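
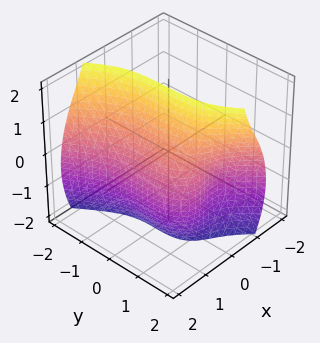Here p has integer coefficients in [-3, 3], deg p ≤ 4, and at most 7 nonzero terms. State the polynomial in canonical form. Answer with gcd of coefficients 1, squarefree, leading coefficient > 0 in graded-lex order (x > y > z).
3*x^3 + 2*x*z^2 + y^3 + 3*x*z - 2

deg p = 3. A generic line meets the surface in up to 3 points.
Against the integer gridlines: the surface avoids every integer z-axis point in the box.
The integer polynomial consistent with all of this is the stated p.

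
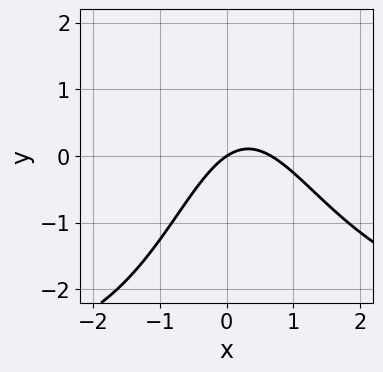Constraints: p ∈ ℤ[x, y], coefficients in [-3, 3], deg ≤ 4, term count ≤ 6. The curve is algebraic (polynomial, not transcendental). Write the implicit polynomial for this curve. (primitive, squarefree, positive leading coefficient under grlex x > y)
First, the degree is 3 — no degree-2 curve has this shape.
Then, from the visible intercepts: it meets the x-axis at x = 0 (among the integer gridlines); it crosses the y-axis at the gridline y = 0.
Finally, assembling these constraints gives the stated polynomial.

x^2*y + 3*x^2 - 2*x + 3*y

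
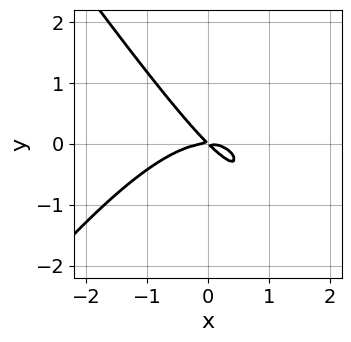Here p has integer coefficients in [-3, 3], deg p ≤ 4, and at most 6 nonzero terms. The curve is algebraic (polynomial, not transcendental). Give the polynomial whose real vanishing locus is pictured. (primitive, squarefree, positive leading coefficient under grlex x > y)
2*x^3 - x*y^2 + 3*x*y + 3*y^2

The degree is 3 — no degree-2 curve has this shape.
Against the integer gridlines: one x-axis crossing is at x = 0; it meets the y-axis at y = 0 (among the integer gridlines).
Together with the visible shape, these determine p as stated.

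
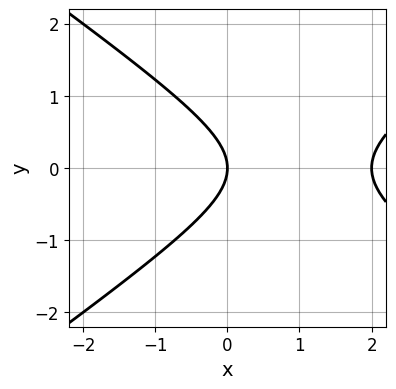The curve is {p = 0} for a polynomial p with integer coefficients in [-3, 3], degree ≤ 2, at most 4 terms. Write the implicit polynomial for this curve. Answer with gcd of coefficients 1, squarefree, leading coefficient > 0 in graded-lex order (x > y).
The degree is 2 — a generic line meets the curve in up to 2 points.
Symmetries: it's symmetric under y → −y, forcing even powers of y.
Observable constraints: one y-axis crossing is at y = 0; the x-axis gridline crossings are at x ∈ {0, 2}.
Putting this together gives p.

x^2 - 2*y^2 - 2*x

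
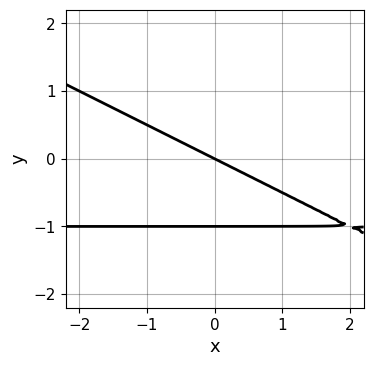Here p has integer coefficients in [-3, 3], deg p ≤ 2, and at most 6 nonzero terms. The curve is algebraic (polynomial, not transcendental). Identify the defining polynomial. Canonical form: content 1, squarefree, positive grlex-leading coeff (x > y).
x*y + 2*y^2 + x + 2*y

First, deg p = 2. The shape is more complex than any degree-1 curve.
Then, against the integer gridlines: among the integer gridlines, it crosses the y-axis at y ∈ {-1, 0}; it crosses the x-axis at the gridline x = 0.
Finally, matching integer coefficients to the picture gives p.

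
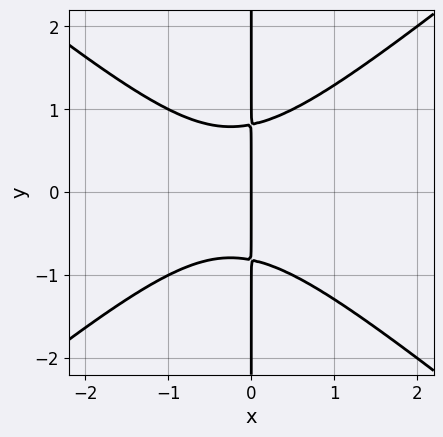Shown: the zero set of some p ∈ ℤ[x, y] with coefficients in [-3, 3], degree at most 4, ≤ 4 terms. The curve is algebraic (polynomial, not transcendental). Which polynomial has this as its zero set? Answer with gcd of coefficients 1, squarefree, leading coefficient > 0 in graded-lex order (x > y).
2*x^3 - 3*x*y^2 + x^2 + 2*x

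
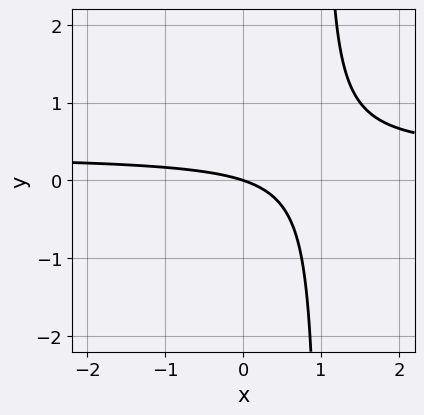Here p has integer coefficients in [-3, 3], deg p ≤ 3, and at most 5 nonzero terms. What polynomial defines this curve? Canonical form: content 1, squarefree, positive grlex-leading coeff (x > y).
3*x*y - x - 3*y

1. The degree is 2 — the shape is more complex than any degree-1 curve.
2. Against the integer gridlines: one x-axis crossing is at x = 0; it meets the y-axis at y = 0 (among the integer gridlines).
3. These observations pin down the coefficients.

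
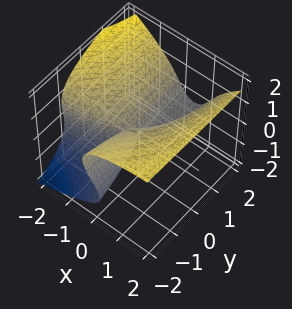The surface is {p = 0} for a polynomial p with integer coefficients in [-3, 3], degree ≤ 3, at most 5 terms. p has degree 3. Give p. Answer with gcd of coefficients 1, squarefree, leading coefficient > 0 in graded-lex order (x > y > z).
2*x^2*y - 3*z^3 + 3*x^2 - 3*x*y - 2*y*z

(a) The degree is 3 — a generic line meets the surface in up to 3 points.
(b) From the visible intercepts: one z-axis crossing is at z = 0; every point of the y-axis in the box is on the surface; one x-axis crossing is at x = 0.
(c) Together with the visible shape, these determine p as stated.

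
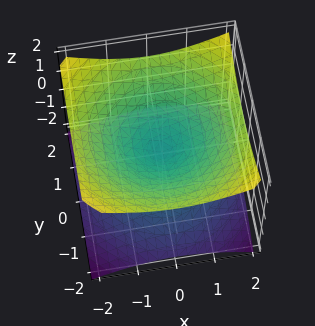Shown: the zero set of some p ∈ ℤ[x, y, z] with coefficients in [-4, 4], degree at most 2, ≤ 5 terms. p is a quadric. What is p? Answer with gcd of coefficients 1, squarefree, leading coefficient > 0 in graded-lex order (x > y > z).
x^2 + y^2 - 2*z^2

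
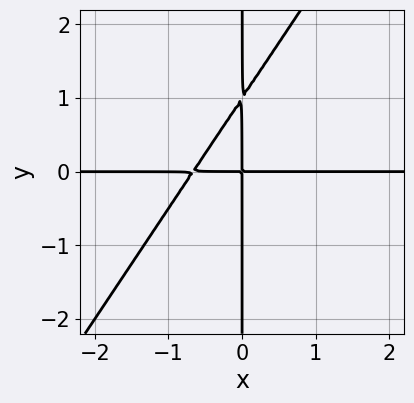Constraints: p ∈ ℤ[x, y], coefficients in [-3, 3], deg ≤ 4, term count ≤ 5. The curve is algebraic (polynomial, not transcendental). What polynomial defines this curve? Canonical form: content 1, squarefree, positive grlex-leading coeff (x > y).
3*x^2*y - 2*x*y^2 + 2*x*y

(a) deg p = 3. A generic line meets the curve in up to 3 points.
(b) Against the integer gridlines: every point of the y-axis in the box is on the curve; every point of the x-axis in the box is on the curve.
(c) Assembling these constraints gives the stated polynomial.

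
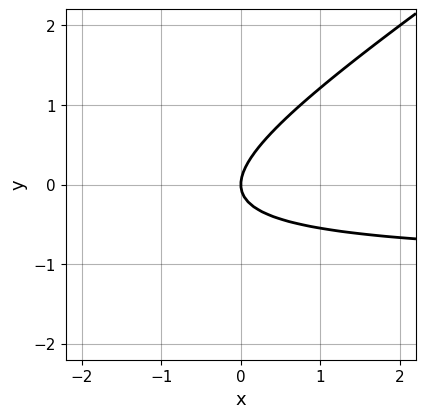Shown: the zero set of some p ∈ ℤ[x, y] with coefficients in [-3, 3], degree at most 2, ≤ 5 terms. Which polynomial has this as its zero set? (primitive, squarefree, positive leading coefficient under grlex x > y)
(a) Degree: the shape is more complex than any degree-1 curve, so deg p = 2.
(b) Reading off the gridlines: it meets the y-axis at y = 0 (among the integer gridlines); it crosses the x-axis at the gridline x = 0.
(c) These observations pin down the coefficients.

2*x*y - 3*y^2 + 2*x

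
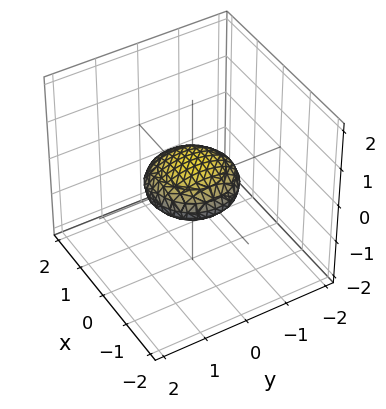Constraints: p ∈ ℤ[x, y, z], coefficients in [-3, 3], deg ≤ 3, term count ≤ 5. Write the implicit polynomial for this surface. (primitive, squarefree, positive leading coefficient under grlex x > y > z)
x^2 + y^2 + 3*z^2 - 1

First, degree: a closed, bounded, convex surface; a quadric, so deg p = 2.
Then, symmetries: mirror symmetry z ↦ −z ⇒ only even powers of z; rotational symmetry about the z-axis ⇒ p depends on x, y only through x² + y².
Then, observable constraints: a circular section at z = 0 has radius exactly 1; among the integer gridlines, it crosses the y-axis at y ∈ {-1, 1}.
Finally, matching integer coefficients to the picture gives p. Check: (-1, 0, 0) on the x-axis lies on the surface, and p(-1, 0, 0) = 0. ✓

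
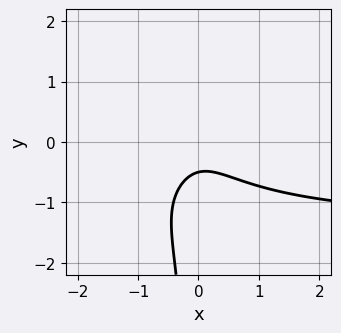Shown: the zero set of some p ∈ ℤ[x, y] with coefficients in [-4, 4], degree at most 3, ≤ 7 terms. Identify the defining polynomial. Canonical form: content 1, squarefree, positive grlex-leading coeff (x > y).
2*x^2*y - 2*x*y^2 + 3*x^2 + 2*y + 1

(a) The degree is 3 — the shape is more complex than any degree-2 curve.
(b) From the axis intercepts and sections: the curve avoids every integer x-axis point in the box.
(c) Fitting integer coefficients to these (and the overall shape) gives p.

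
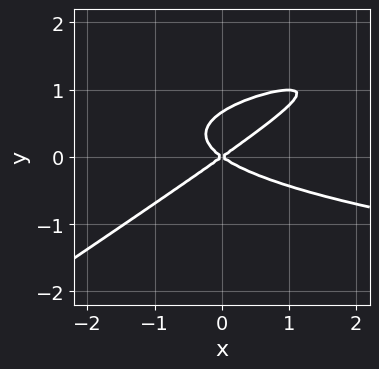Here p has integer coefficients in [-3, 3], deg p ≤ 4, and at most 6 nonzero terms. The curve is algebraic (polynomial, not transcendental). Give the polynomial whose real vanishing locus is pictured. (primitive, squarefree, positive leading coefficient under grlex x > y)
First, degree: no degree-2 curve has this shape, so deg p = 3.
Next, against the integer gridlines: it crosses the y-axis at the gridline y = 0; it crosses the x-axis at the gridline x = 0.
Finally, together with the visible shape, these determine p as stated.

2*x*y^2 - 3*y^3 - x^2 + 2*y^2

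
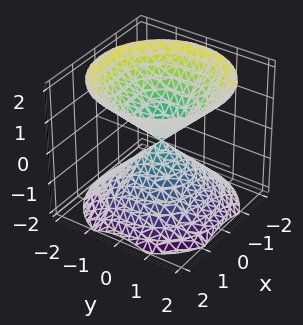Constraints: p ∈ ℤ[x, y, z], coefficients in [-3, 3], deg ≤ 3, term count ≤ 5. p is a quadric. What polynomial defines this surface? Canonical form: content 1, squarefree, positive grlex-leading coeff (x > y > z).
x^2 + y^2 - z^2

First, I count 2 distinct pieces.
Then, deg p = 2.
Next, symmetries: the z ↦ −z reflection is a symmetry, so z appears only in even powers; rotational symmetry about the z-axis ⇒ p depends on x, y only through x² + y².
Next, checking where it meets the axes: it meets the z-axis at z = 0 (among the integer gridlines); it meets the x-axis at x = 0 (among the integer gridlines); it meets the y-axis at y = 0 (among the integer gridlines); a circular section at z = -1 has radius exactly 1.
Finally, solving for integer coefficients yields p as stated.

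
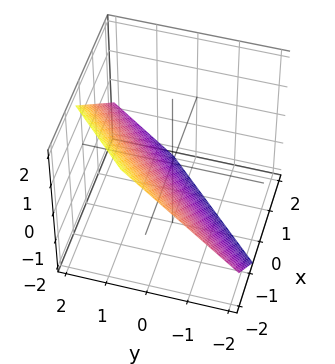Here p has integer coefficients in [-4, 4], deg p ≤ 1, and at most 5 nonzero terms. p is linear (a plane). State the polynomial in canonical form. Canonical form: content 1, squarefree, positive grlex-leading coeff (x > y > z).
Degree: the surface is flat (a plane), so deg p = 1.
The integer polynomial consistent with all of this is the stated p.

3*x - 3*y + 3*z + 2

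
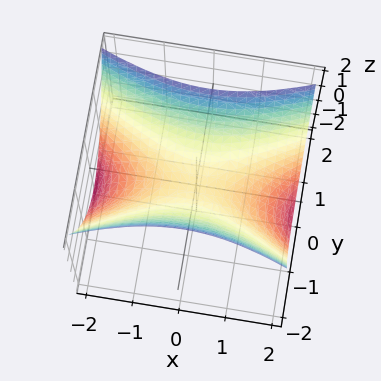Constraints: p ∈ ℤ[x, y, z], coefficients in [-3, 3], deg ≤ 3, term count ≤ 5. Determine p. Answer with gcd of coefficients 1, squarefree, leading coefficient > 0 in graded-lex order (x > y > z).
x^2 - 3*y^2 + 3*z

(a) Degree: a hyperbolic paraboloid; a quadric, so deg p = 2.
(b) Symmetries: the y ↦ −y reflection is a symmetry, so y appears only in even powers; the x ↦ −x reflection is a symmetry, so x appears only in even powers.
(c) Reading off the gridlines: it meets the x-axis at x = 0 (among the integer gridlines); it meets the z-axis at z = 0 (among the integer gridlines); it meets the y-axis at y = 0 (among the integer gridlines).
(d) Matching integer coefficients to the picture gives p.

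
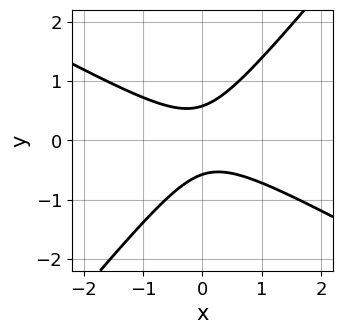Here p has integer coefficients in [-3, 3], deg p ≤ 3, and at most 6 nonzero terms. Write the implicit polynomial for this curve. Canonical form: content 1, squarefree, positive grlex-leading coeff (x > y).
(a) The degree is 2 — a generic line meets the curve in up to 2 points.
(b) Against the integer gridlines: it misses every integer gridline on the x-axis.
(c) Putting this together gives p.

2*x^2 + 2*x*y - 3*y^2 + 1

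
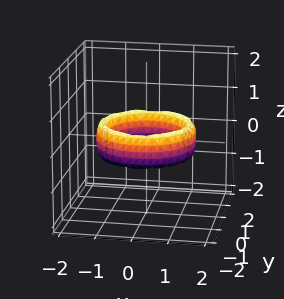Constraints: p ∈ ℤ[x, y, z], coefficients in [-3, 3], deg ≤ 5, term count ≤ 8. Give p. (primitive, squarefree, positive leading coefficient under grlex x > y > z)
x^4 + 2*x^2*y^2 + y^4 - 3*x^2 - 3*y^2 + z^2 + 2

(a) Degree: no degree-3 surface has this shape, so deg p = 4.
(b) Symmetries: every cross-section ⟂ z is a circle, so x, y appear only via x² + y².
(c) Reading off the gridlines: a circular section at z = 0 has radius exactly 1; among the integer gridlines, it crosses the x-axis at x ∈ {-1, 1}.
(d) Matching integer coefficients to the picture gives p. Check: (0, -1, 0) on the y-axis lies on the surface, and p(0, -1, 0) = 0. ✓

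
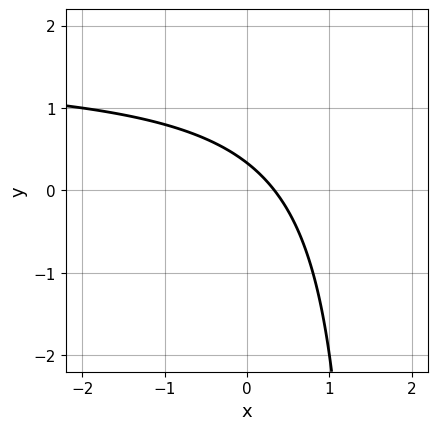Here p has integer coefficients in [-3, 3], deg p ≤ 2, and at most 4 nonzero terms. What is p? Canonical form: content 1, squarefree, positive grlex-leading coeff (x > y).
2*x*y - 3*x - 3*y + 1

First, the degree is 2 — a generic line meets the curve in up to 2 points.
Finally, the integer polynomial consistent with all of this is the stated p.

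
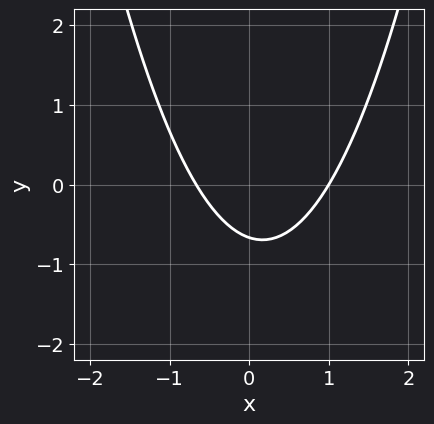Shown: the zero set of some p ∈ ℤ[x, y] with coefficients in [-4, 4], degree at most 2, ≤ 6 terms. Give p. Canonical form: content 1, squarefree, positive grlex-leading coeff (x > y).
3*x^2 - x - 3*y - 2

The degree is 2 — no degree-1 curve has this shape.
Against the integer gridlines: it meets the x-axis at x = 1 (among the integer gridlines).
Together with the visible shape, these determine p as stated.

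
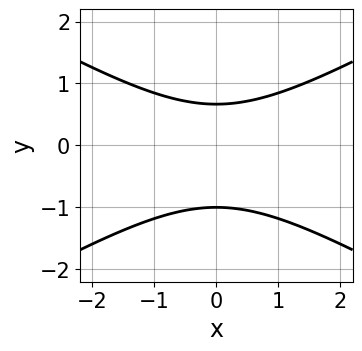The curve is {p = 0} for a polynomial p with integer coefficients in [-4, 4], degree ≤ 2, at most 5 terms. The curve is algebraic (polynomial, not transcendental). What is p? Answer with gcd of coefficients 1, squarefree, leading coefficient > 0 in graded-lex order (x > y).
x^2 - 3*y^2 - y + 2

First, degree: no degree-1 curve has this shape, so deg p = 2.
Then, symmetries: it's symmetric under x → −x, forcing even powers of x.
Next, from the axis intercepts and sections: no x-intercept at any integer in the box; it meets the y-axis at y = -1 (among the integer gridlines).
Finally, the integer polynomial consistent with all of this is the stated p.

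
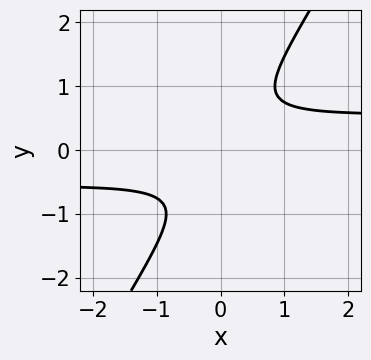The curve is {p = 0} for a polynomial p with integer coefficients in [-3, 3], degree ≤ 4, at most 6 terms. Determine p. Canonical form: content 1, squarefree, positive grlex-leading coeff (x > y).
3*x^2*y^2 + 3*x*y^3 - 3*y^4 - x^2 - 1

1. Degree: the shape is more complex than any degree-3 curve, so deg p = 4.
2. From the axis intercepts and sections: no y-intercept at any integer in the box; the curve avoids every integer x-axis point in the box.
3. Matching integer coefficients to the picture gives p.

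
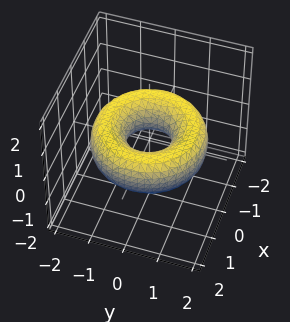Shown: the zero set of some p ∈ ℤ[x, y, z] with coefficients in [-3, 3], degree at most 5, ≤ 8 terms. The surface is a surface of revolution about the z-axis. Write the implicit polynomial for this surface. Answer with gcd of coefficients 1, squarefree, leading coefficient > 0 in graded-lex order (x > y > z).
(a) The degree is 4 — no degree-3 surface has this shape.
(b) Symmetry: the z-axis is an axis of rotation, so x and y enter only as x² + y².
(c) Against the integer gridlines: a circular section at z = 0 has radius between 0 and 1; no z-intercept at any integer in the box.
(d) Matching integer coefficients to the picture gives p.

x^4 + 2*x^2*y^2 + y^4 - 3*x^2 - 3*y^2 + 3*z^2 + 1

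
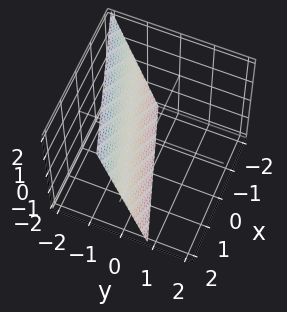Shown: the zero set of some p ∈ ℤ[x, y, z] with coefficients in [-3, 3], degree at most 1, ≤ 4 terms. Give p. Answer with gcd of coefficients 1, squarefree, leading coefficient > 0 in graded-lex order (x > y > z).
1. deg p = 1. Every cross-section is a straight line — this is a plane.
2. From the axis intercepts and sections: it crosses the z-axis at the gridline z = -2; it meets the x-axis at x = 2 (among the integer gridlines).
3. Putting this together gives p.

x - 3*y - z - 2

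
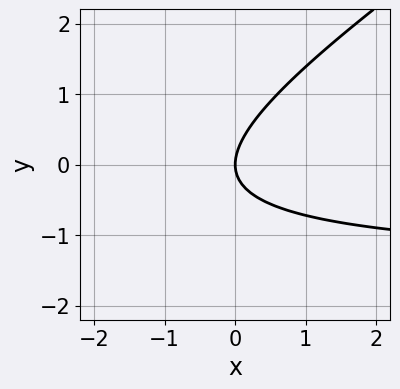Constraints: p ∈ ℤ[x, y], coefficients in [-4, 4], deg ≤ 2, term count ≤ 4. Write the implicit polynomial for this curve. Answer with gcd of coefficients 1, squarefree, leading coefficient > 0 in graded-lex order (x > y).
2*x*y - 3*y^2 + 3*x

(a) The degree is 2 — the shape is more complex than any degree-1 curve.
(b) From the visible intercepts: one x-axis crossing is at x = 0; it crosses the y-axis at the gridline y = 0.
(c) Fitting integer coefficients to these (and the overall shape) gives p.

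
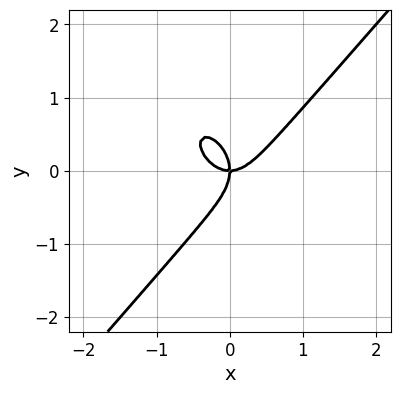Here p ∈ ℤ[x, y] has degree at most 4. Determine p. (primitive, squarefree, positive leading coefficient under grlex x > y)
3*x^3 - 2*y^3 - 2*x*y

(a) The degree is 3 — a generic line meets the curve in up to 3 points.
(b) From the visible intercepts: it meets the y-axis at y = 0 (among the integer gridlines); it meets the x-axis at x = 0 (among the integer gridlines).
(c) These observations pin down the coefficients.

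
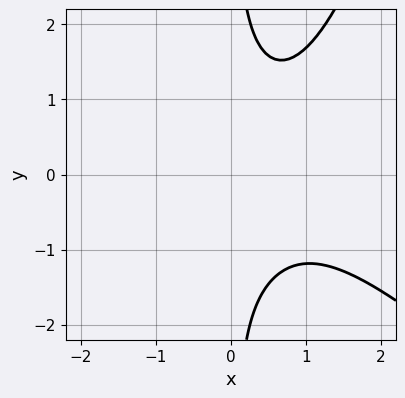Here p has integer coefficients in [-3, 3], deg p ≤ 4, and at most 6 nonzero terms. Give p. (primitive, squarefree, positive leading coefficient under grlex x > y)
x^4 + x^3*y - 2*x*y^2 + x^2 + 2

The degree is 4 — no degree-3 curve has this shape.
From the axis intercepts and sections: it misses every integer gridline on the x-axis; the curve avoids every integer y-axis point in the box.
Assembling these constraints gives the stated polynomial.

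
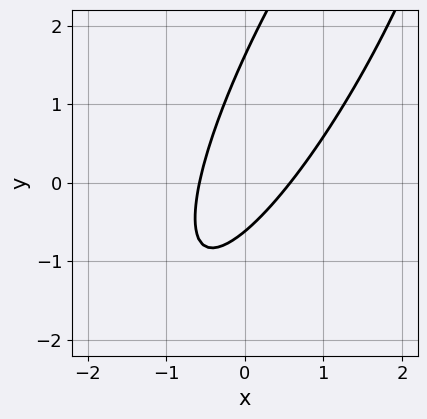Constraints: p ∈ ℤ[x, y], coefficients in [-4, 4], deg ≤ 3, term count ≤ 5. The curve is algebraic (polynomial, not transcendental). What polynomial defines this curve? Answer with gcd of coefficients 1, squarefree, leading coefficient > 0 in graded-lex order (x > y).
3*x^2 - 3*x*y + y^2 - y - 1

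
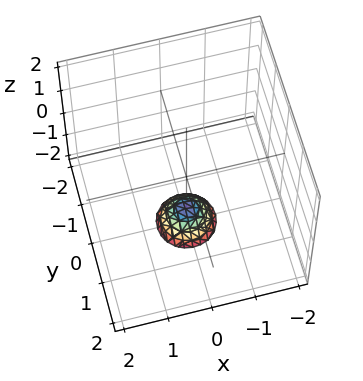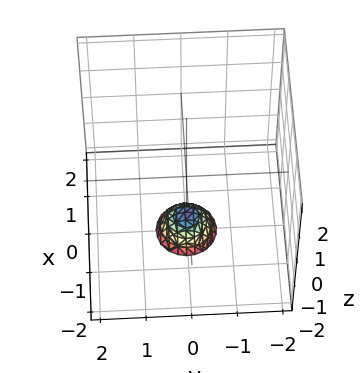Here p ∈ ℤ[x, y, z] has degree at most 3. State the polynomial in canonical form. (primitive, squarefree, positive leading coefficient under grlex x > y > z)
3*x^2 + 3*y^2 + 2*z + 3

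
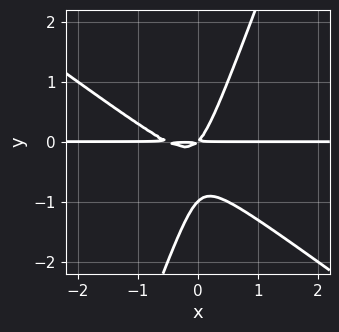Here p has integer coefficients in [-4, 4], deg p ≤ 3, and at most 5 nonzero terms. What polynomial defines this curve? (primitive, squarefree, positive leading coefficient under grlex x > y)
Degree: a generic line meets the curve in up to 3 points, so deg p = 3.
From the axis intercepts and sections: it crosses the y-axis at the gridline y = -1; every point of the x-axis in the box is on the curve.
Matching integer coefficients to the picture gives p.

2*x^2*y + 2*x*y^2 - y^3 + x*y - y^2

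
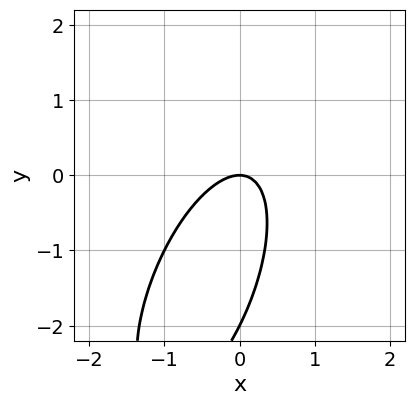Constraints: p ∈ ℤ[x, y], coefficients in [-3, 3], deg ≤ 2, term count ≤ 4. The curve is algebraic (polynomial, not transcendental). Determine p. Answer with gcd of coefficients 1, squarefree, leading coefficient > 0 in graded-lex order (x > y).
Degree: the shape is more complex than any degree-1 curve, so deg p = 2.
Against the integer gridlines: among the integer gridlines, it crosses the y-axis at y ∈ {-2, 0}; it crosses the x-axis at the gridline x = 0.
The integer polynomial consistent with all of this is the stated p.

3*x^2 - 2*x*y + y^2 + 2*y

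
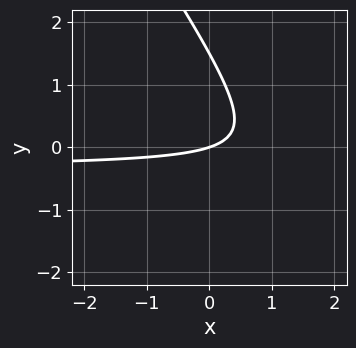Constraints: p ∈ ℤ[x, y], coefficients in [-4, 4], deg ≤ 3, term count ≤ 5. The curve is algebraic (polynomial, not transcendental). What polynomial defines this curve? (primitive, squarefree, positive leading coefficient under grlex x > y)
First, degree: no degree-1 curve has this shape, so deg p = 2.
Then, observable constraints: it meets the x-axis at x = 0 (among the integer gridlines); it meets the y-axis at y = 0 (among the integer gridlines).
Finally, the integer polynomial consistent with all of this is the stated p.

3*x*y + 2*y^2 + x - 3*y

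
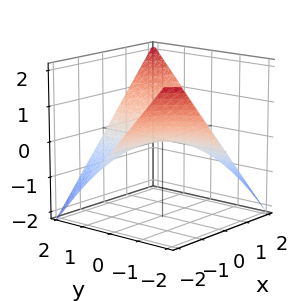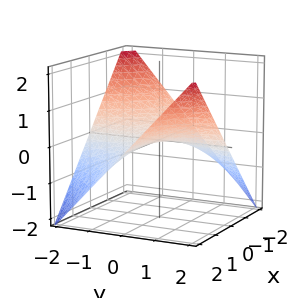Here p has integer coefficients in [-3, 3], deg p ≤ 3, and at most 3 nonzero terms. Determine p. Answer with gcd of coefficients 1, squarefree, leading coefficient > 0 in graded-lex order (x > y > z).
1. deg p = 2. A hyperbolic paraboloid; a quadric.
2. From the axis intercepts and sections: it meets the z-axis at z = 0 (among the integer gridlines); every point of the y-axis in the box is on the surface.
3. Solving for integer coefficients yields p as stated. Check: (-1, 0, 0) on the x-axis lies on the surface, and p(-1, 0, 0) = 0. ✓

x*y - 2*z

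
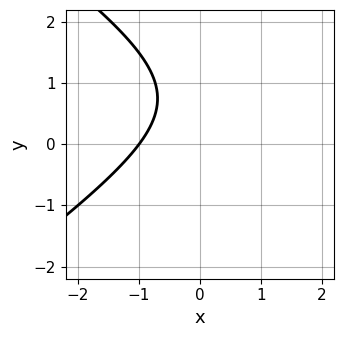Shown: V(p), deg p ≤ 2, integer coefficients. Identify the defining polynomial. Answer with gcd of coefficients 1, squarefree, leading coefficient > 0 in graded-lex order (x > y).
(a) deg p = 2.
(b) Observable constraints: one x-axis crossing is at x = -1; it misses every integer gridline on the y-axis.
(c) Together with the visible shape, these determine p as stated.

x^2 - 2*y^2 - 2*x + 3*y - 3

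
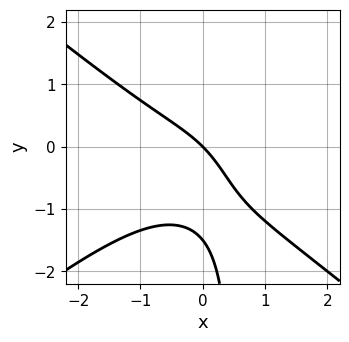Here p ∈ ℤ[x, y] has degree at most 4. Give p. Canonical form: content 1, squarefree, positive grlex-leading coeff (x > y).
(a) The degree is 3 — the shape is more complex than any degree-2 curve.
(b) Reading off the gridlines: it meets the x-axis at x = 0 (among the integer gridlines); it meets the y-axis at y = 0 (among the integer gridlines).
(c) Fitting integer coefficients to these (and the overall shape) gives p.

2*x^3 - 3*x*y^2 + 2*y^2 + 3*x + 3*y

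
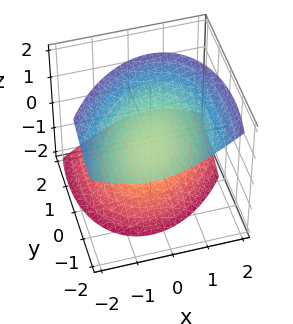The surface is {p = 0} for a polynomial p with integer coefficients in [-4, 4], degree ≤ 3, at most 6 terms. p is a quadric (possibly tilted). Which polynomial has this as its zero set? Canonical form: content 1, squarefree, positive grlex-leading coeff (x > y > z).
There are 2 components. Treating them together as one polynomial.
Degree: the shape is more complex than any degree-1 surface, so deg p = 2.
Observable constraints: among the integer gridlines, it crosses the z-axis at z ∈ {-1, 1}; no y-intercept at any integer in the box; the surface avoids every integer x-axis point in the box.
Matching integer coefficients to the picture gives p.

2*x^2 - x*y + y^2 + 2*y*z - 2*z^2 + 2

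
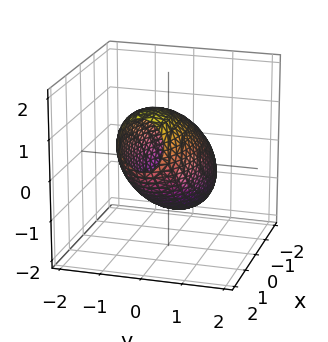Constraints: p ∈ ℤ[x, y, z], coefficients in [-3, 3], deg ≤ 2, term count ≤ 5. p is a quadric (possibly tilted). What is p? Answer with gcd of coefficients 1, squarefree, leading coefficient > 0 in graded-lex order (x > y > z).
x^2 - 2*x*z + 3*y^2 + 2*z^2 - 3

(a) deg p = 2.
(b) Reading off the gridlines: the y-axis gridline crossings are at y ∈ {-1, 1}.
(c) Putting this together gives p.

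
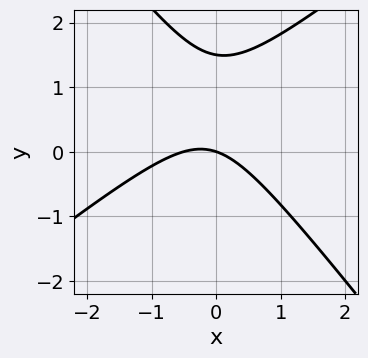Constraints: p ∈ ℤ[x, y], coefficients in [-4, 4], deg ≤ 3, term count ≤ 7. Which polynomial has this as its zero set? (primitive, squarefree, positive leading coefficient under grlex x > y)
deg p = 2.
From the visible intercepts: it crosses the x-axis at the gridline x = 0; it crosses the y-axis at the gridline y = 0.
Matching integer coefficients to the picture gives p.

2*x^2 - x*y - 2*y^2 + x + 3*y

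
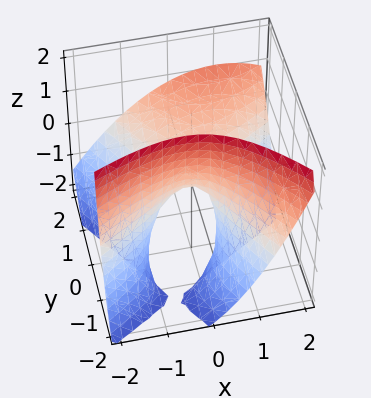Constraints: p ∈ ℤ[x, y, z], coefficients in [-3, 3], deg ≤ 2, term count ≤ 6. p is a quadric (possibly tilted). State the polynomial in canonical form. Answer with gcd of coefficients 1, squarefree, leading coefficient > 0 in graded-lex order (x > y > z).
1. deg p = 2. A generic line meets the surface in up to 2 points.
2. Checking where it meets the axes: it crosses the x-axis at the gridline x = 0; one y-axis crossing is at y = 0.
3. Assembling these constraints gives the stated polynomial.

2*x^2 - 2*x*y - 2*y^2 + 3*y*z + 2*z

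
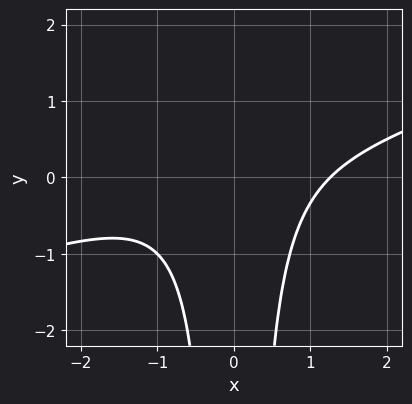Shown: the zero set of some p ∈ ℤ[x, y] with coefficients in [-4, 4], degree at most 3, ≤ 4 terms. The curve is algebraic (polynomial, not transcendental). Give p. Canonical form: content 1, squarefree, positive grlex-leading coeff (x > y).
(a) Degree: the shape is more complex than any degree-2 curve, so deg p = 3.
(b) Checking where it meets the axes: it misses every integer gridline on the y-axis.
(c) Assembling these constraints gives the stated polynomial.

x^3 - 3*x^2*y - 2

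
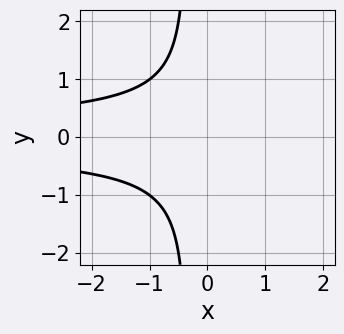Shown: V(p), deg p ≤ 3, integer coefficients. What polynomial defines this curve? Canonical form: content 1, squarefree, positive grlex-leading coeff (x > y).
(a) deg p = 3. No degree-2 curve has this shape.
(b) Symmetries: mirror symmetry y ↦ −y ⇒ only even powers of y.
(c) Against the integer gridlines: the curve avoids every integer x-axis point in the box; it misses every integer gridline on the y-axis.
(d) The integer polynomial consistent with all of this is the stated p.

3*x*y^2 + y^2 + 2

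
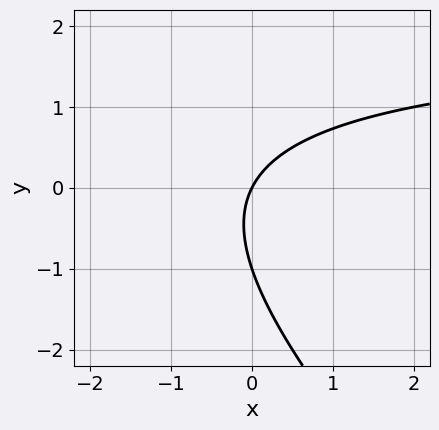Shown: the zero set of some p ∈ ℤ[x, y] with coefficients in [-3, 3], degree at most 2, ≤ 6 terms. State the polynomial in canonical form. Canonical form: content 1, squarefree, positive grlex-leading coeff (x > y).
1. The degree is 2 — no degree-1 curve has this shape.
2. From the visible intercepts: among the integer gridlines, it crosses the y-axis at y ∈ {-1, 0}; it meets the x-axis at x = 0 (among the integer gridlines).
3. Solving for integer coefficients yields p as stated.

x*y + y^2 - 2*x + y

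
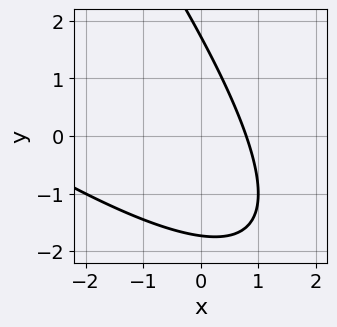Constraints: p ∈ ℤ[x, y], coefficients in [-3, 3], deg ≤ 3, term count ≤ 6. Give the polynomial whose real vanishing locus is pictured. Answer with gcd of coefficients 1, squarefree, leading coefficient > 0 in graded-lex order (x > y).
x^2 + 2*x*y + y^2 + 3*x - 3

1. deg p = 2. A generic line meets the curve in up to 2 points.
2. The integer polynomial consistent with all of this is the stated p.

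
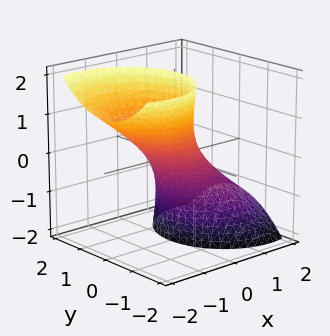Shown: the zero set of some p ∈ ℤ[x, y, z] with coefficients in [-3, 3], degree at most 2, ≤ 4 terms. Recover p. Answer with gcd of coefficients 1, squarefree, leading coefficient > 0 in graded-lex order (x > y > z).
(a) The degree is 2 — no degree-1 surface has this shape.
(b) Observable constraints: no z-intercept at any integer in the box.
(c) Together with the visible shape, these determine p as stated.

2*x^2 + 3*x*z + 2*y^2 - 1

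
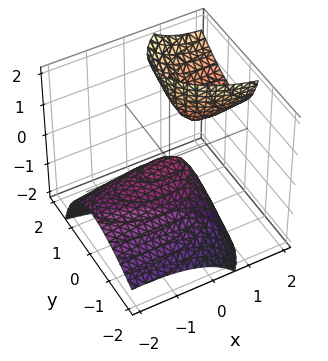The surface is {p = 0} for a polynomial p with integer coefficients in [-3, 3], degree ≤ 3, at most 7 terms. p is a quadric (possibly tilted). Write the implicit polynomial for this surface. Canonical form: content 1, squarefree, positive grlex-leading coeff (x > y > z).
x^2 - 3*x*z + 3*y^2 - 3*y*z + 2*z

The picture has 2 separate pieces.
Degree: no degree-1 surface has this shape, so deg p = 2.
From the visible intercepts: one x-axis crossing is at x = 0; one y-axis crossing is at y = 0.
Matching integer coefficients to the picture gives p.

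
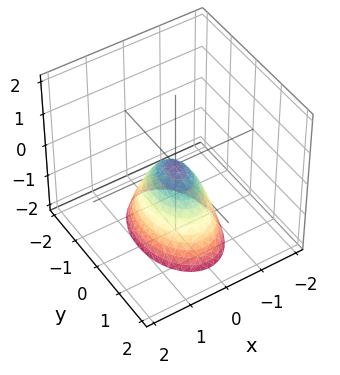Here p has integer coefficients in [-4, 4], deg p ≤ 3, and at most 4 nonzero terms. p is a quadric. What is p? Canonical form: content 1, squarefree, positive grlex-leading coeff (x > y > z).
2*x^2 + y^2 + z

(a) The degree is 2 — a single bowl opening along one axis; a quadric.
(b) Symmetries: it's symmetric under y → −y, forcing even powers of y; mirror symmetry x ↦ −x ⇒ only even powers of x.
(c) Observable constraints: one z-axis crossing is at z = 0; it crosses the y-axis at the gridline y = 0.
(d) Matching integer coefficients to the picture gives p.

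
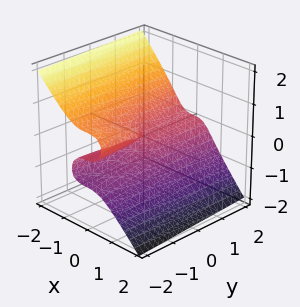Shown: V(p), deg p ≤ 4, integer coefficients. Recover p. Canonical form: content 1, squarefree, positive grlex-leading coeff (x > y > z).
1. The degree is 3 — no degree-2 surface has this shape.
2. Reading off the gridlines: it meets the x-axis at x = 0 (among the integer gridlines); the visible y-axis segment lies entirely on the surface; one z-axis crossing is at z = 0.
3. Matching integer coefficients to the picture gives p.

3*x^3 + 3*z^3 + y*z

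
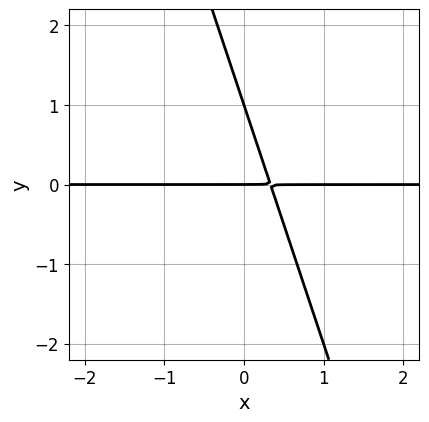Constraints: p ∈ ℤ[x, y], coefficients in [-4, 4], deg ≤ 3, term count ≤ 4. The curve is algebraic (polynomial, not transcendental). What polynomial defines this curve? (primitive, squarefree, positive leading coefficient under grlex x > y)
3*x*y + y^2 - y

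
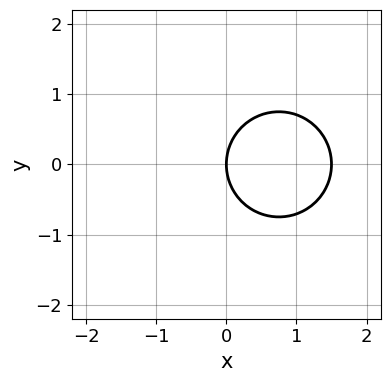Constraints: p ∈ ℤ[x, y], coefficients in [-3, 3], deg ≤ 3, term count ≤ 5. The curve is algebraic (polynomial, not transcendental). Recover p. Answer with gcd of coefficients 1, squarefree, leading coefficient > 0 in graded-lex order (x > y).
2*x^2 + 2*y^2 - 3*x

1. Degree: no degree-1 curve has this shape, so deg p = 2.
2. Symmetries: mirror symmetry y ↦ −y ⇒ only even powers of y.
3. From the visible intercepts: it crosses the y-axis at the gridline y = 0; it crosses the x-axis at the gridline x = 0.
4. Fitting integer coefficients to these (and the overall shape) gives p.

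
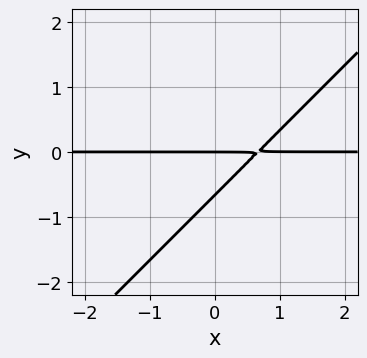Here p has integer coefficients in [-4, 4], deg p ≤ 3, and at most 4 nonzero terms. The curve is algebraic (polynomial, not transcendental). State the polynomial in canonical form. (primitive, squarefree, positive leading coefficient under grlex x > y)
3*x*y - 3*y^2 - 2*y

(a) deg p = 2.
(b) From the visible intercepts: every point of the x-axis in the box is on the curve; it crosses the y-axis at the gridline y = 0.
(c) Solving for integer coefficients yields p as stated.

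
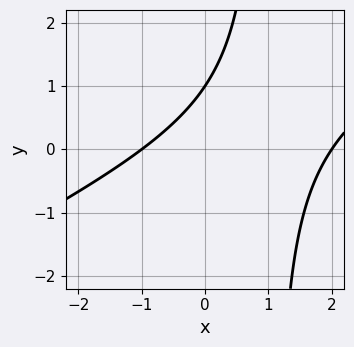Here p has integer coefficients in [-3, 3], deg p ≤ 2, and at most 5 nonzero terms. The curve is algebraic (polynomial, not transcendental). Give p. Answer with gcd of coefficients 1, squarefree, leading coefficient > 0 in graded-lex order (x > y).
The degree is 2 — a generic line meets the curve in up to 2 points.
Reading off the gridlines: among the integer gridlines, it crosses the x-axis at x ∈ {-1, 2}; it meets the y-axis at y = 1 (among the integer gridlines).
Together with the visible shape, these determine p as stated.

x^2 - 2*x*y - x + 2*y - 2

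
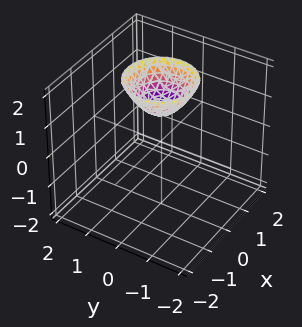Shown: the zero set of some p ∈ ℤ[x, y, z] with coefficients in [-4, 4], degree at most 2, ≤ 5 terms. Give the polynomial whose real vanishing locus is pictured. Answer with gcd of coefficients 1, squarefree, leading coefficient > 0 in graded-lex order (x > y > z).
First, the degree is 2 — a generic line meets the surface in up to 2 points.
Then, by symmetry, the surface is invariant under rotation about z: p = q(x² + y², z).
Next, from the axis intercepts and sections: it misses every integer gridline on the y-axis; a circular section at z = 2 has radius exactly 1.
Finally, together with the visible shape, these determine p as stated.

x^2 + y^2 - z + 1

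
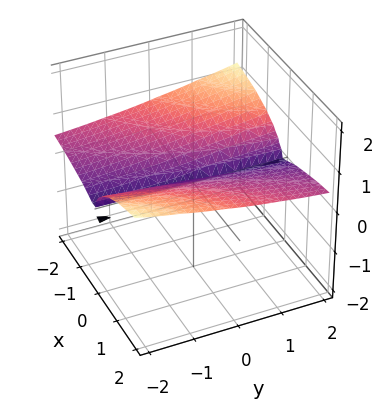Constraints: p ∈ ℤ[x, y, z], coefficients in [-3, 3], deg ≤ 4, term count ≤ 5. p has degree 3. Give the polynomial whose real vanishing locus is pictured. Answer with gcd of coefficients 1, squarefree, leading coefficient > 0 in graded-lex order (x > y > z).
The degree is 3 — no degree-2 surface has this shape.
Observable constraints: one z-axis crossing is at z = 0; it crosses the x-axis at the gridline x = 0.
Solving for integer coefficients yields p as stated. Check: (0, 2, 0) on the y-axis lies on the surface, and p(0, 2, 0) = 0. ✓

x^2*z + x*y*z + 3*z^3 - x^2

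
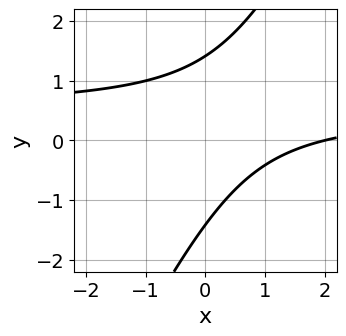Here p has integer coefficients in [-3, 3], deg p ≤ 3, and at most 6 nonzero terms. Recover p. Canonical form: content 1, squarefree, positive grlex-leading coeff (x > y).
1. deg p = 2. No degree-1 curve has this shape.
2. From the axis intercepts and sections: one x-axis crossing is at x = 2.
3. Together with the visible shape, these determine p as stated.

2*x*y - y^2 - x + 2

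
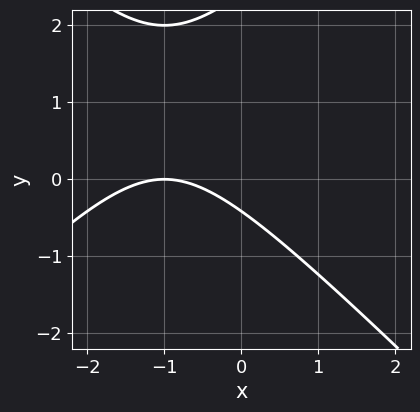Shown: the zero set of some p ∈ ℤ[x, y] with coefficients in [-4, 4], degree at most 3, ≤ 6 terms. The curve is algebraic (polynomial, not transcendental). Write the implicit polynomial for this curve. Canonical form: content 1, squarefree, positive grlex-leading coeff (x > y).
x^2 - y^2 + 2*x + 2*y + 1

(a) deg p = 2. No degree-1 curve has this shape.
(b) Reading off the gridlines: it crosses the x-axis at the gridline x = -1.
(c) These observations pin down the coefficients.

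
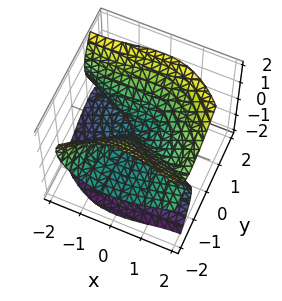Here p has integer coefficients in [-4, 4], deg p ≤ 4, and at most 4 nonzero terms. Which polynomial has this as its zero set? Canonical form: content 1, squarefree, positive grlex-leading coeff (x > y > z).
1. The degree is 3 — the shape is more complex than any degree-2 surface.
2. Reading off the gridlines: it crosses the x-axis at the gridline x = 0; every point of the y-axis in the box is on the surface; it meets the z-axis at z = 0 (among the integer gridlines).
3. The integer polynomial consistent with all of this is the stated p.

x^3 + 2*x^2*y + 3*y^2*z - 2*z^3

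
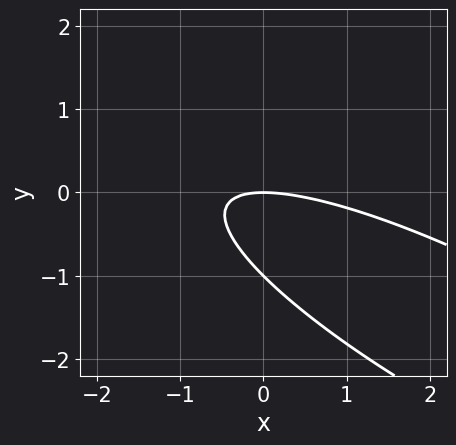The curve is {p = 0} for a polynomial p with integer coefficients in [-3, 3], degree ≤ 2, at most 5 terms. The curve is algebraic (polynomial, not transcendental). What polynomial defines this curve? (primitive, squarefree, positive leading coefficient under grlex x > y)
deg p = 2. No degree-1 curve has this shape.
Checking where it meets the axes: the y-axis gridline crossings are at y ∈ {-1, 0}; it meets the x-axis at x = 0 (among the integer gridlines).
Assembling these constraints gives the stated polynomial.

x^2 + 3*x*y + 3*y^2 + 3*y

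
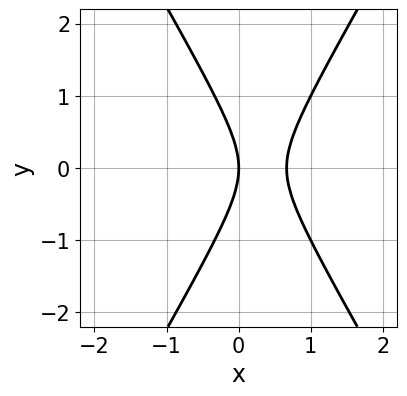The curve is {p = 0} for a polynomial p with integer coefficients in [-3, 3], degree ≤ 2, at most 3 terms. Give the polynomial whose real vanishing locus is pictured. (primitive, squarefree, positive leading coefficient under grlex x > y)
3*x^2 - y^2 - 2*x

(a) Degree: the shape is more complex than any degree-1 curve, so deg p = 2.
(b) Symmetries: it's symmetric under y → −y, forcing even powers of y.
(c) Checking where it meets the axes: it meets the y-axis at y = 0 (among the integer gridlines); it meets the x-axis at x = 0 (among the integer gridlines).
(d) Fitting integer coefficients to these (and the overall shape) gives p.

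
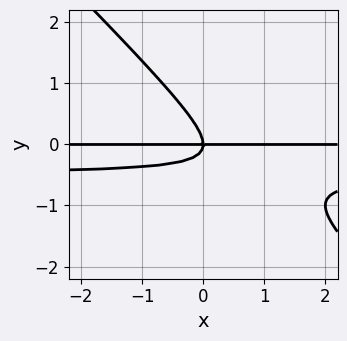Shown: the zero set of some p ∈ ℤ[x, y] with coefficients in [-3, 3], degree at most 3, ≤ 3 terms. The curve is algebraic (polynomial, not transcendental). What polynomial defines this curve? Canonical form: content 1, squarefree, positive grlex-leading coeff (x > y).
The degree is 3 — no degree-2 curve has this shape.
Reading off the gridlines: every point of the x-axis in the box is on the curve; it crosses the y-axis at the gridline y = 0.
These observations pin down the coefficients.

2*x*y^2 + 2*y^3 + x*y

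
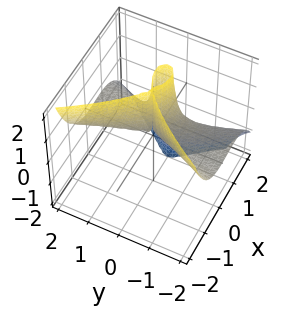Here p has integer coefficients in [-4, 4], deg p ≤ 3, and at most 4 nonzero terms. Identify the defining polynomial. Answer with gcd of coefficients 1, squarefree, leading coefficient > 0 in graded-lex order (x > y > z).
x^3 + y^2*z - x^2

1. The degree is 3 — no degree-2 surface has this shape.
2. From the visible intercepts: the visible z-axis segment lies entirely on the surface; it crosses the x-axis at the gridline x = 1; every point of the y-axis in the box is on the surface.
3. Fitting integer coefficients to these (and the overall shape) gives p.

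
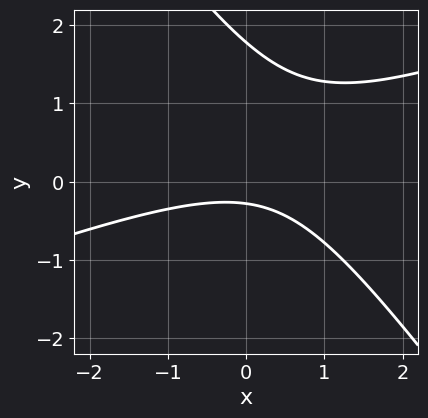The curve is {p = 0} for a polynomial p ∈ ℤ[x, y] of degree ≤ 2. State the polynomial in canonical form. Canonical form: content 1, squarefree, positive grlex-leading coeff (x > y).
x^2 - 2*x*y - 2*y^2 + 3*y + 1

(a) Degree: a generic line meets the curve in up to 2 points, so deg p = 2.
(b) Observable constraints: it misses every integer gridline on the x-axis.
(c) Matching integer coefficients to the picture gives p.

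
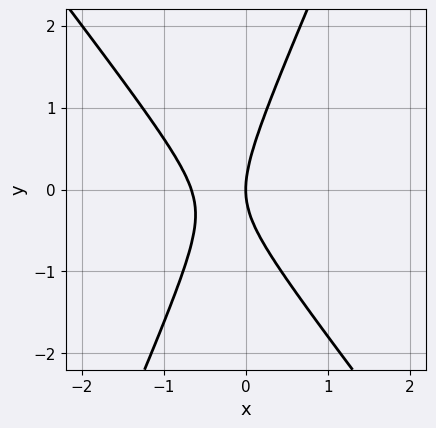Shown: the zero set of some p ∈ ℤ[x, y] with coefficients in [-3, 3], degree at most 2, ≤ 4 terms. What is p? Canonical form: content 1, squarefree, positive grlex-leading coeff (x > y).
3*x^2 + x*y - y^2 + 2*x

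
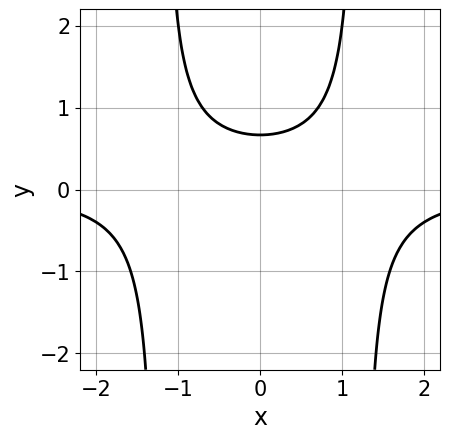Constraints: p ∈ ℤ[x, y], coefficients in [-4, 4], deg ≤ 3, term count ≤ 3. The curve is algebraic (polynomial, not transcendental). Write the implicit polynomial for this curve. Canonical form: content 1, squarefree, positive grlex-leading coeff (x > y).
Degree: the shape is more complex than any degree-2 curve, so deg p = 3.
Symmetries: it's symmetric under x → −x, forcing even powers of x.
From the visible intercepts: no x-intercept at any integer in the box.
Assembling these constraints gives the stated polynomial.

2*x^2*y - 3*y + 2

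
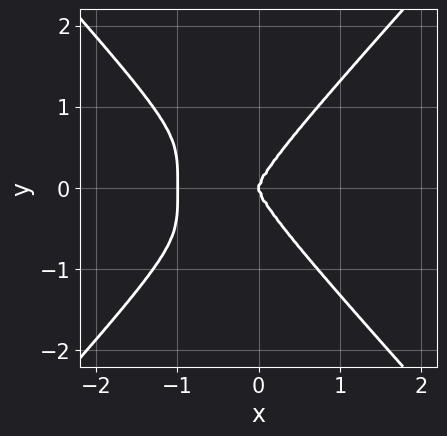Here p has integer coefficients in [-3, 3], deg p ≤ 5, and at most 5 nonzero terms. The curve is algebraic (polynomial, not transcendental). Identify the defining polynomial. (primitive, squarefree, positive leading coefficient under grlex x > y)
(a) The degree is 4 — the shape is more complex than any degree-3 curve.
(b) Symmetries: mirror symmetry y ↦ −y ⇒ only even powers of y.
(c) Against the integer gridlines: among the integer gridlines, it crosses the x-axis at x ∈ {-1, 0}; one y-axis crossing is at y = 0.
(d) Assembling these constraints gives the stated polynomial.

3*x^4 - 2*y^4 + 3*x^3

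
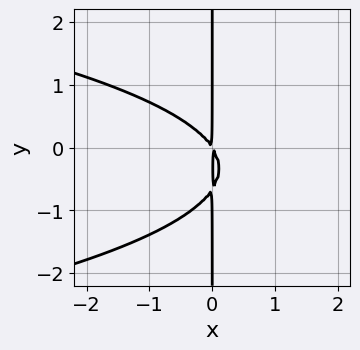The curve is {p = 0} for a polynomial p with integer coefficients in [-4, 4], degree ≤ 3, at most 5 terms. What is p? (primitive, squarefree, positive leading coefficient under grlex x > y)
(a) The degree is 3 — the shape is more complex than any degree-2 curve.
(b) Against the integer gridlines: every point of the y-axis in the box is on the curve.
(c) The integer polynomial consistent with all of this is the stated p.

3*x*y^2 + 3*x^2 + 2*x*y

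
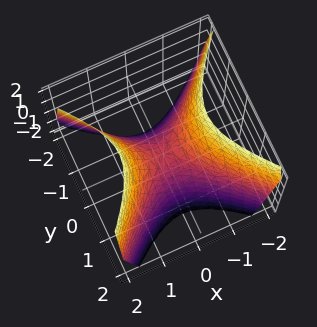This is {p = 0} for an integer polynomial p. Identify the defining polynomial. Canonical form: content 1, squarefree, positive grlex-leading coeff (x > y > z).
(a) The degree is 2 — a hyperbolic paraboloid; a quadric.
(b) Symmetries: mirror symmetry y ↦ −y ⇒ only even powers of y; it's symmetric under x → −x, forcing even powers of x.
(c) Against the integer gridlines: one z-axis crossing is at z = 0; one y-axis crossing is at y = 0.
(d) These observations pin down the coefficients.

3*x^2 - 3*y^2 - 2*z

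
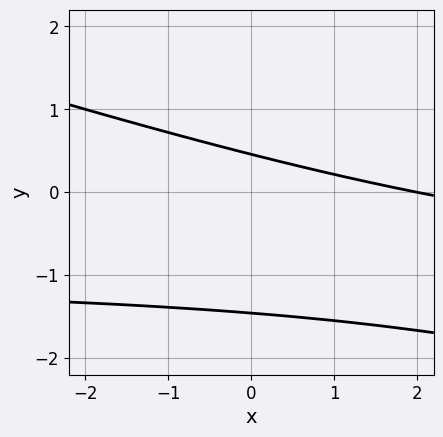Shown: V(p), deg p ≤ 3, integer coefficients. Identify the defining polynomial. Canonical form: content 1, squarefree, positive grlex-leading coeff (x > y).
1. The degree is 2 — the shape is more complex than any degree-1 curve.
2. Observable constraints: it crosses the x-axis at the gridline x = 2.
3. Together with the visible shape, these determine p as stated.

x*y + 3*y^2 + x + 3*y - 2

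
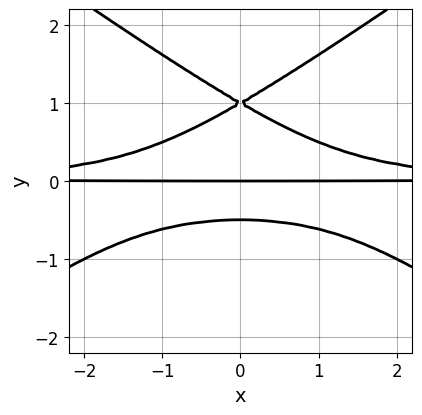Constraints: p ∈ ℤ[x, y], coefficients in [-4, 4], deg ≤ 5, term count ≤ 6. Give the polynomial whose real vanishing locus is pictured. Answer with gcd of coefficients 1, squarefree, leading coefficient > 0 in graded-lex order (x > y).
x^2*y^2 - 2*y^4 + 3*y^3 - y

Degree: a generic line meets the curve in up to 4 points, so deg p = 4.
Symmetries: mirror symmetry x ↦ −x ⇒ only even powers of x.
From the axis intercepts and sections: the y-axis gridline crossings are at y ∈ {0, 1}; every point of the x-axis in the box is on the curve.
Putting this together gives p.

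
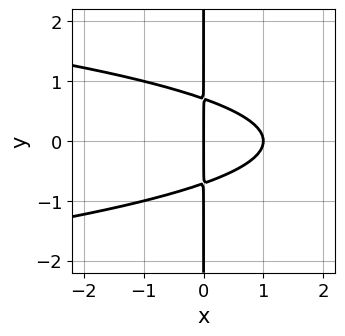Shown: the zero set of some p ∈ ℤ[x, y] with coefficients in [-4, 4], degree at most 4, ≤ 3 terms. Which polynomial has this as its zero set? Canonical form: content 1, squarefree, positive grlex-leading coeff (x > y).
2*x*y^2 + x^2 - x

1. Degree: no degree-2 curve has this shape, so deg p = 3.
2. Symmetries: it's symmetric under y → −y, forcing even powers of y.
3. Against the integer gridlines: the x-axis gridline crossings are at x ∈ {0, 1}; every point of the y-axis in the box is on the curve.
4. Putting this together gives p.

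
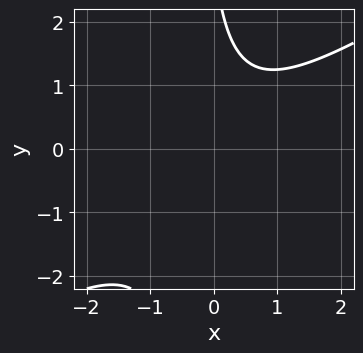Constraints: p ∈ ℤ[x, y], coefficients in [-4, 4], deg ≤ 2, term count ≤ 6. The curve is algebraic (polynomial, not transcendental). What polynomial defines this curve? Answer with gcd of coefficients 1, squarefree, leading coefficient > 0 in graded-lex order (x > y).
First, degree: no degree-1 curve has this shape, so deg p = 2.
Next, from the visible intercepts: no x-intercept at any integer in the box; no y-intercept at any integer in the box.
Finally, the integer polynomial consistent with all of this is the stated p.

2*x^2 - 3*x*y - y + 3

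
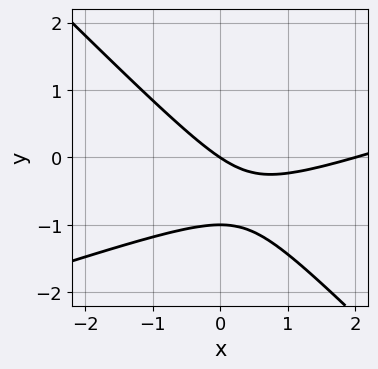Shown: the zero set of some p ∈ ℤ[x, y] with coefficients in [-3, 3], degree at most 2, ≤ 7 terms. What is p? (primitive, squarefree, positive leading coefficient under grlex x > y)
x^2 - 2*x*y - 3*y^2 - 2*x - 3*y

The degree is 2 — a generic line meets the curve in up to 2 points.
Checking where it meets the axes: among the integer gridlines, it crosses the x-axis at x ∈ {0, 2}; among the integer gridlines, it crosses the y-axis at y ∈ {-1, 0}.
Putting this together gives p.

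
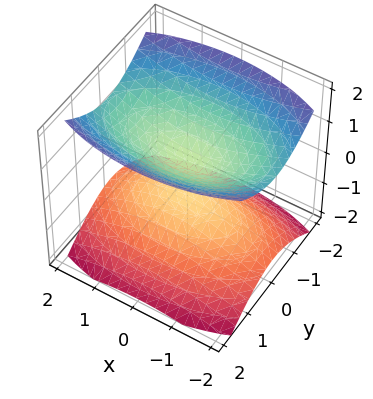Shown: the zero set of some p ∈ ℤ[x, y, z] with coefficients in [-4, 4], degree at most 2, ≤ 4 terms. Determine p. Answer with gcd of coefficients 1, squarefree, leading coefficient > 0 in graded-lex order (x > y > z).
x^2 + 3*y^2 - 3*z^2 + 1

First, there are 2 components. They look like related sheets of one shape, so recover p as a whole.
Then, the degree is 2 — two sheets facing apart; a quadric.
Then, symmetries: mirror symmetry z ↦ −z ⇒ only even powers of z; mirror symmetry x ↦ −x ⇒ only even powers of x; mirror symmetry y ↦ −y ⇒ only even powers of y.
Then, checking where it meets the axes: the surface avoids every integer y-axis point in the box; the surface avoids every integer x-axis point in the box.
Finally, assembling these constraints gives the stated polynomial.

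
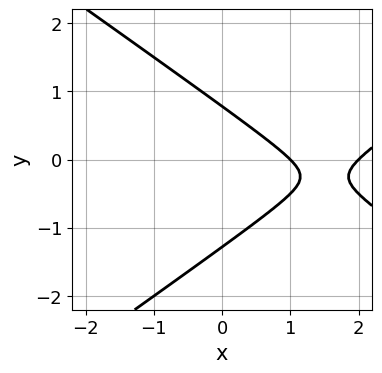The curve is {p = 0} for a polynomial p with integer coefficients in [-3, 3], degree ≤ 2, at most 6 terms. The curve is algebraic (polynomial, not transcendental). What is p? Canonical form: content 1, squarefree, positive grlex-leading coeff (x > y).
x^2 - 2*y^2 - 3*x - y + 2

First, deg p = 2. A generic line meets the curve in up to 2 points.
Next, from the visible intercepts: among the integer gridlines, it crosses the x-axis at x ∈ {1, 2}.
Finally, these observations pin down the coefficients.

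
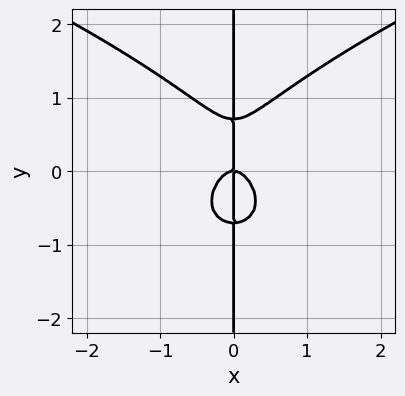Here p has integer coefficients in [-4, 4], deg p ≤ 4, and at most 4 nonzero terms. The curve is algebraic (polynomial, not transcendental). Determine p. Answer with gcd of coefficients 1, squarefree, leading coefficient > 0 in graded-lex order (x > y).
2*x*y^3 - 3*x^3 - x*y

deg p = 4. No degree-3 curve has this shape.
From the visible intercepts: it crosses the x-axis at the gridline x = 0; the visible y-axis segment lies entirely on the curve.
The integer polynomial consistent with all of this is the stated p.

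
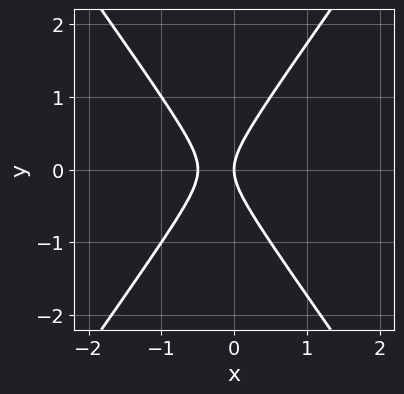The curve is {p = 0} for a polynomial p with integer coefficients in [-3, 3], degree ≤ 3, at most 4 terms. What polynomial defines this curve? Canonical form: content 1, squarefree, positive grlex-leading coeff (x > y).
1. Degree: the shape is more complex than any degree-1 curve, so deg p = 2.
2. Symmetries: it's symmetric under y → −y, forcing even powers of y.
3. Observable constraints: it crosses the y-axis at the gridline y = 0; it crosses the x-axis at the gridline x = 0.
4. Putting this together gives p.

2*x^2 - y^2 + x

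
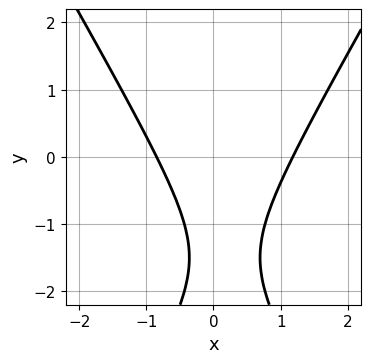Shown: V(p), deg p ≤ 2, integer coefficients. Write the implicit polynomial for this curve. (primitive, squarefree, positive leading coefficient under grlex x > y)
(a) The degree is 2 — no degree-1 curve has this shape.
(b) Observable constraints: no y-intercept at any integer in the box.
(c) Fitting integer coefficients to these (and the overall shape) gives p.

3*x^2 - y^2 - x - 3*y - 3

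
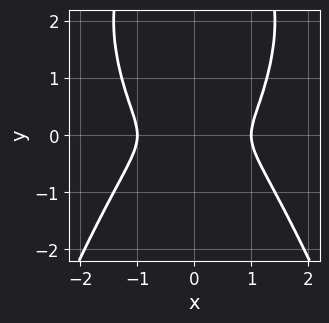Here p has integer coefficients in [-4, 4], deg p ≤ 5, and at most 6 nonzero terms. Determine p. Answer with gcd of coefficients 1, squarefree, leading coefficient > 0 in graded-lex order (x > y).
2*x^4 + y^3 - 2*x^2 - 3*y^2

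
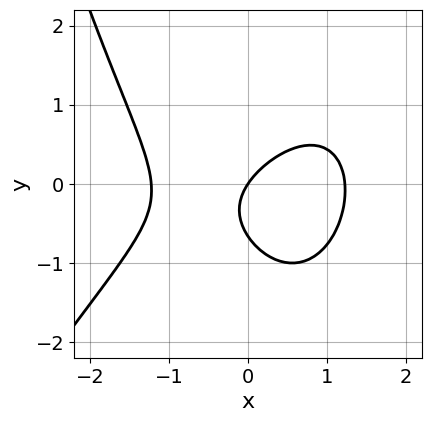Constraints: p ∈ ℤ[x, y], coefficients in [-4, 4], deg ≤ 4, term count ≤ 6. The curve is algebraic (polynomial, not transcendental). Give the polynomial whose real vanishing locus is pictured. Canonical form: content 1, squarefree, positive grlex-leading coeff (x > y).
deg p = 3. A generic line meets the curve in up to 3 points.
Checking where it meets the axes: it meets the y-axis at y = 0 (among the integer gridlines); it meets the x-axis at x = 0 (among the integer gridlines).
Fitting integer coefficients to these (and the overall shape) gives p.

2*x^3 - x^2*y + 3*y^2 - 3*x + 2*y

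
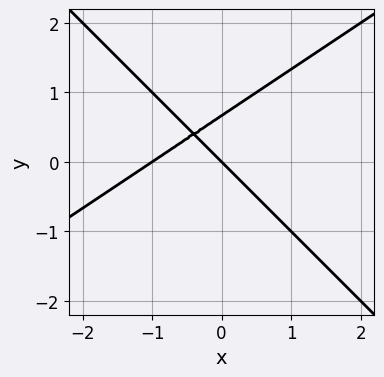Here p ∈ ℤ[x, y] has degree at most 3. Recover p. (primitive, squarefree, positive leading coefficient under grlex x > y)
2*x^2 - x*y - 3*y^2 + 2*x + 2*y

1. deg p = 2. No degree-1 curve has this shape.
2. From the axis intercepts and sections: one y-axis crossing is at y = 0; the x-axis gridline crossings are at x ∈ {-1, 0}.
3. Matching integer coefficients to the picture gives p.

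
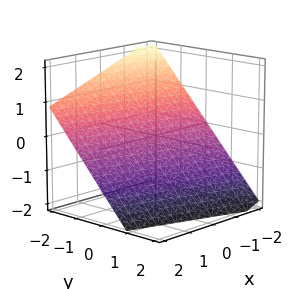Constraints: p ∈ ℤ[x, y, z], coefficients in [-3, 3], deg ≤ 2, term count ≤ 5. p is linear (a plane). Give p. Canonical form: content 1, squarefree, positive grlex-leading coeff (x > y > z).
The degree is 1 — the surface is flat (a plane).
Against the integer gridlines: one x-axis crossing is at x = -2.
Together with the visible shape, these determine p as stated.

x + 3*y + 3*z + 2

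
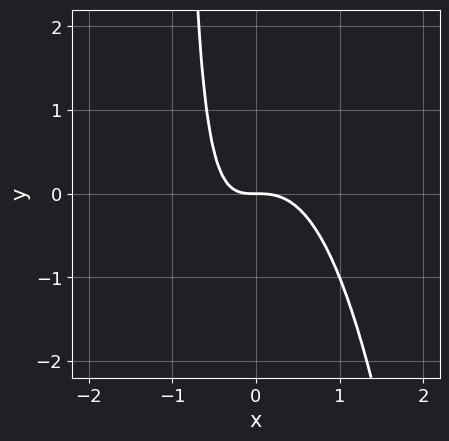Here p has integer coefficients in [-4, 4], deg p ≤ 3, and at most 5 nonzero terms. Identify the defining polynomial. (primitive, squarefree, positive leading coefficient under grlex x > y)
2*x^3 + x*y + y

deg p = 3. No degree-2 curve has this shape.
Reading off the gridlines: it crosses the x-axis at the gridline x = 0; it meets the y-axis at y = 0 (among the integer gridlines).
Putting this together gives p.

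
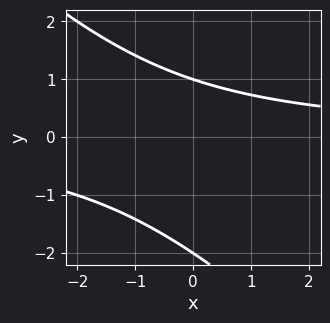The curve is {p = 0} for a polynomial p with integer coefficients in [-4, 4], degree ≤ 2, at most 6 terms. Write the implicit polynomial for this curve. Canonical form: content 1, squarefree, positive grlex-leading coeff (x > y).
(a) The degree is 2 — a generic line meets the curve in up to 2 points.
(b) Against the integer gridlines: among the integer gridlines, it crosses the y-axis at y ∈ {-2, 1}; the curve avoids every integer x-axis point in the box.
(c) Fitting integer coefficients to these (and the overall shape) gives p.

x*y + y^2 + y - 2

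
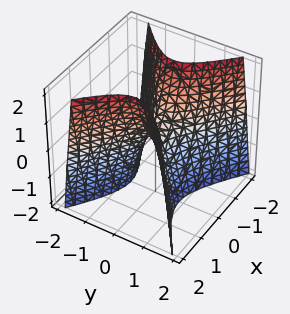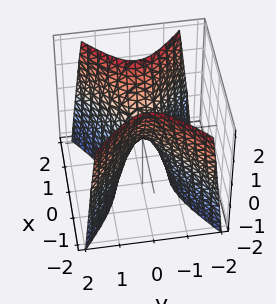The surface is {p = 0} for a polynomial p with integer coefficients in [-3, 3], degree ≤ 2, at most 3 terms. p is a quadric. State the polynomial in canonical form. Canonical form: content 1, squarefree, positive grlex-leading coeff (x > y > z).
2*x^2 - 3*y^2 - z

1. The degree is 2 — a saddle surface; a quadric.
2. Symmetries: mirror symmetry y ↦ −y ⇒ only even powers of y; the x ↦ −x reflection is a symmetry, so x appears only in even powers.
3. Against the integer gridlines: it crosses the y-axis at the gridline y = 0; it crosses the x-axis at the gridline x = 0; one z-axis crossing is at z = 0.
4. Solving for integer coefficients yields p as stated.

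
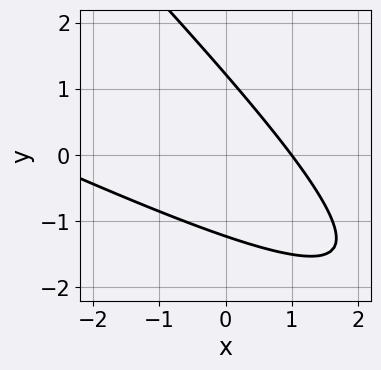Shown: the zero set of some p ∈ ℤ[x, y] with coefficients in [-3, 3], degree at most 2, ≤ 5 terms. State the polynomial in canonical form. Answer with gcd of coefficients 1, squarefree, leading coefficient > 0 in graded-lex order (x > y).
x^2 + 3*x*y + 2*y^2 + 2*x - 3

(a) The degree is 2 — a generic line meets the curve in up to 2 points.
(b) Checking where it meets the axes: it crosses the x-axis at the gridline x = 1.
(c) Solving for integer coefficients yields p as stated.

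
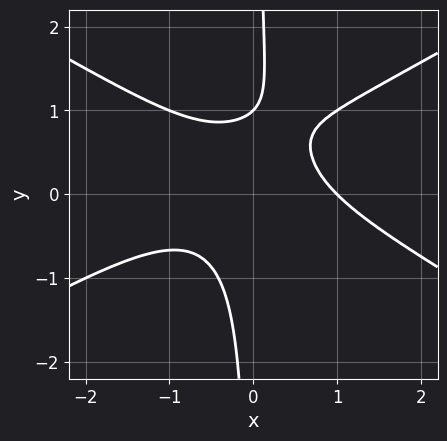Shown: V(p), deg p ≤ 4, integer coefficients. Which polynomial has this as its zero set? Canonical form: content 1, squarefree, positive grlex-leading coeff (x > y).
(a) The degree is 3 — no degree-2 curve has this shape.
(b) Checking where it meets the axes: it meets the y-axis at y = 1 (among the integer gridlines); it meets the x-axis at x = 1 (among the integer gridlines).
(c) Solving for integer coefficients yields p as stated.

x^3 - 3*x*y^2 + 2*x*y + y - 1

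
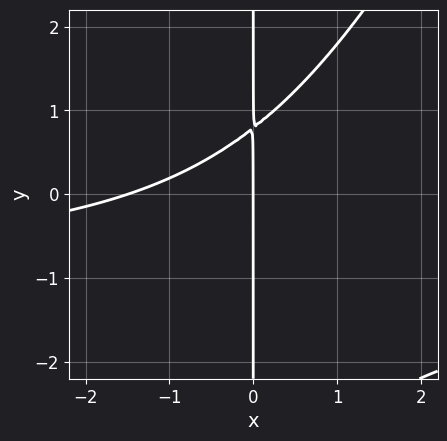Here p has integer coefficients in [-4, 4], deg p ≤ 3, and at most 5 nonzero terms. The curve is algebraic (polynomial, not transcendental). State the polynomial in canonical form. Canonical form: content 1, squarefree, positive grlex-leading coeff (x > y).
2*x^2*y - x*y^2 + 2*x^2 - 3*x*y + 3*x

The degree is 3 — the shape is more complex than any degree-2 curve.
Checking where it meets the axes: every point of the y-axis in the box is on the curve; it meets the x-axis at x = 0 (among the integer gridlines).
Matching integer coefficients to the picture gives p.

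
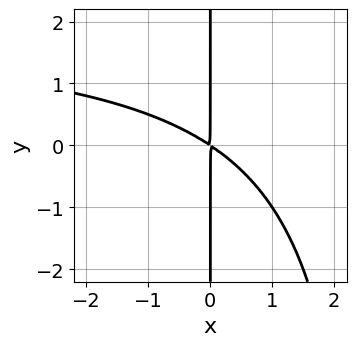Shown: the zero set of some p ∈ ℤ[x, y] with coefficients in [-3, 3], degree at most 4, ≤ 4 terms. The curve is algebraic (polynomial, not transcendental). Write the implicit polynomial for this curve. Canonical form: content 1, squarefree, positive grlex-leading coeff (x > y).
(a) Degree: a generic line meets the curve in up to 3 points, so deg p = 3.
(b) Checking where it meets the axes: every point of the y-axis in the box is on the curve.
(c) These observations pin down the coefficients.

x^2*y - 2*x^2 - 3*x*y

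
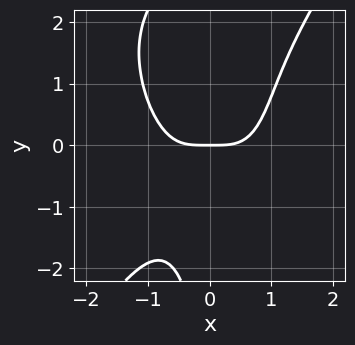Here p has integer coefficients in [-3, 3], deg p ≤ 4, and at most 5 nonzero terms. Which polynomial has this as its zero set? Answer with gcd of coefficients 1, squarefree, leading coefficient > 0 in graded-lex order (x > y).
1. deg p = 4. No degree-3 curve has this shape.
2. From the axis intercepts and sections: one x-axis crossing is at x = 0; it meets the y-axis at y = 0 (among the integer gridlines).
3. The integer polynomial consistent with all of this is the stated p.

3*x^4 - x*y^3 - x^2*y + x*y^2 - 3*y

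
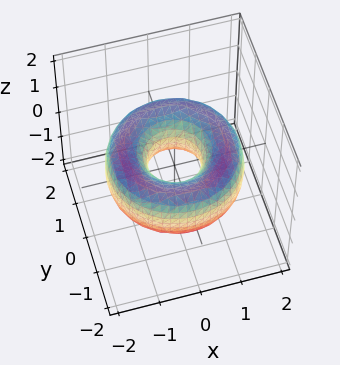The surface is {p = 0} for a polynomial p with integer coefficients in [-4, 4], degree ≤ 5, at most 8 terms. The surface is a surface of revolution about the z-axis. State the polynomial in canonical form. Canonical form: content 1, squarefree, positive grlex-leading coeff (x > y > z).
x^4 + 2*x^2*y^2 + y^4 - 3*x^2 - 3*y^2 + 2*z^2 + 1

1. The degree is 4 — the shape is more complex than any degree-3 surface.
2. Symmetries: rotational symmetry about the z-axis ⇒ p depends on x, y only through x² + y².
3. Observable constraints: it misses every integer gridline on the z-axis; a circular section at z = 0 has radius between 0 and 1.
4. The integer polynomial consistent with all of this is the stated p.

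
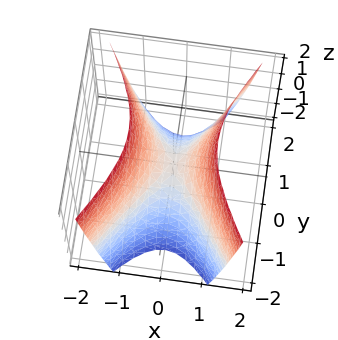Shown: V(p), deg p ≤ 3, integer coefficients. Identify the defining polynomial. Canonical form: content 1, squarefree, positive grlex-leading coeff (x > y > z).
First, deg p = 2.
Then, symmetries: it's symmetric under x → −x, forcing even powers of x; mirror symmetry y ↦ −y ⇒ only even powers of y.
Next, from the visible intercepts: one x-axis crossing is at x = 0; it meets the z-axis at z = 0 (among the integer gridlines); it crosses the y-axis at the gridline y = 0.
Finally, together with the visible shape, these determine p as stated.

2*x^2 - y^2 - z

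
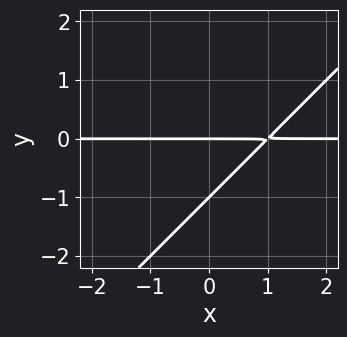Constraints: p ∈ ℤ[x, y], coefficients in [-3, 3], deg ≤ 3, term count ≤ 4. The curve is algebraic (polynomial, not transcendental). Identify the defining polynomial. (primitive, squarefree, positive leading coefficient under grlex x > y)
x*y - y^2 - y

Degree: the shape is more complex than any degree-1 curve, so deg p = 2.
Reading off the gridlines: the y-axis gridline crossings are at y ∈ {-1, 0}; the visible x-axis segment lies entirely on the curve.
Together with the visible shape, these determine p as stated.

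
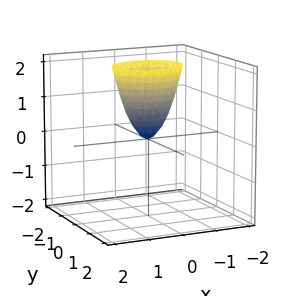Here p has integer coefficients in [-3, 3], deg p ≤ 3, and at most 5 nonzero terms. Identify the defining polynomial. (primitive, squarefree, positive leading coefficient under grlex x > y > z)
The degree is 2 — a single bowl opening along one axis; a quadric.
Symmetries: mirror symmetry x ↦ −x ⇒ only even powers of x; mirror symmetry y ↦ −y ⇒ only even powers of y.
Reading off the gridlines: one x-axis crossing is at x = 0; one y-axis crossing is at y = 0.
Together with the visible shape, these determine p as stated.

2*x^2 + 3*y^2 - z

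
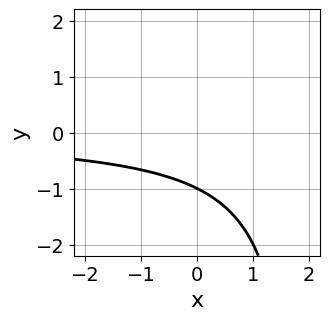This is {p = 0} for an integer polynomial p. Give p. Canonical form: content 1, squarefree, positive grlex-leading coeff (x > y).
First, the degree is 2 — the shape is more complex than any degree-1 curve.
Next, observable constraints: it meets the y-axis at y = -1 (among the integer gridlines); the curve avoids every integer x-axis point in the box.
Finally, these observations pin down the coefficients.

x*y - 2*y - 2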